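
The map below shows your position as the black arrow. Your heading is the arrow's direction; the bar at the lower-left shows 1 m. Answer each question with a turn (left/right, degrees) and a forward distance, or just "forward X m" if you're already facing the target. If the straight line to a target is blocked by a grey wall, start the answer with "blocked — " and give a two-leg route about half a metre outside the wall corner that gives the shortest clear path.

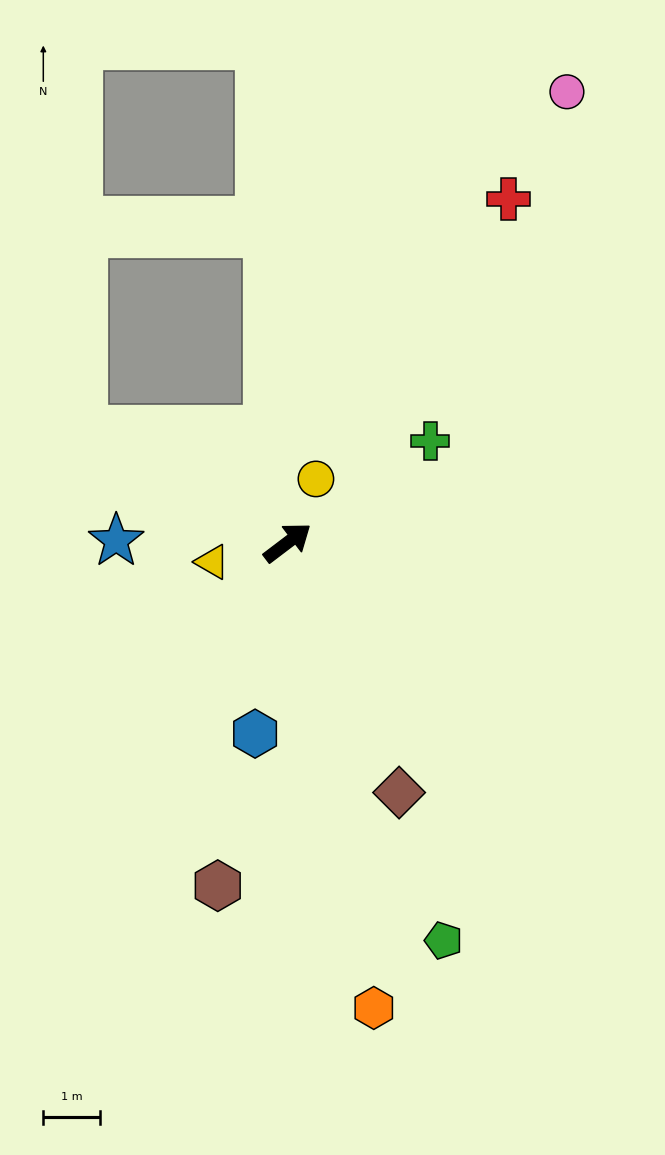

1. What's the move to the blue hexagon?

turn right 137°, forward 3.4 m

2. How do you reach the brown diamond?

turn right 103°, forward 4.8 m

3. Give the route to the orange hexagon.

turn right 117°, forward 8.3 m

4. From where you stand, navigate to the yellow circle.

turn left 29°, forward 1.2 m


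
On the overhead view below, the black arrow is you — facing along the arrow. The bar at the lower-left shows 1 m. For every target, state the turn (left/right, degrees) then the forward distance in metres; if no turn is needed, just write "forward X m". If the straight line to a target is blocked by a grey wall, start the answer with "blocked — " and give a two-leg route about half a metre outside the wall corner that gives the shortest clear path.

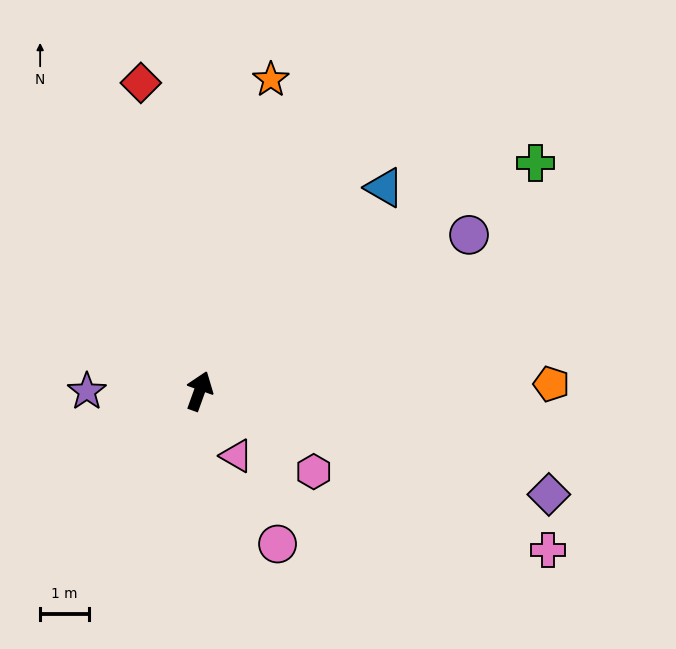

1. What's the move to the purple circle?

turn right 40°, forward 6.4 m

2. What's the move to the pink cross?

turn right 95°, forward 7.9 m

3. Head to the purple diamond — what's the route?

turn right 87°, forward 7.5 m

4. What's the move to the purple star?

turn left 110°, forward 2.3 m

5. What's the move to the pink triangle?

turn right 131°, forward 1.5 m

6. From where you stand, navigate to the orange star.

turn left 7°, forward 6.6 m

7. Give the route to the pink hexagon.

turn right 105°, forward 2.9 m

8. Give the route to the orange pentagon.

turn right 69°, forward 7.2 m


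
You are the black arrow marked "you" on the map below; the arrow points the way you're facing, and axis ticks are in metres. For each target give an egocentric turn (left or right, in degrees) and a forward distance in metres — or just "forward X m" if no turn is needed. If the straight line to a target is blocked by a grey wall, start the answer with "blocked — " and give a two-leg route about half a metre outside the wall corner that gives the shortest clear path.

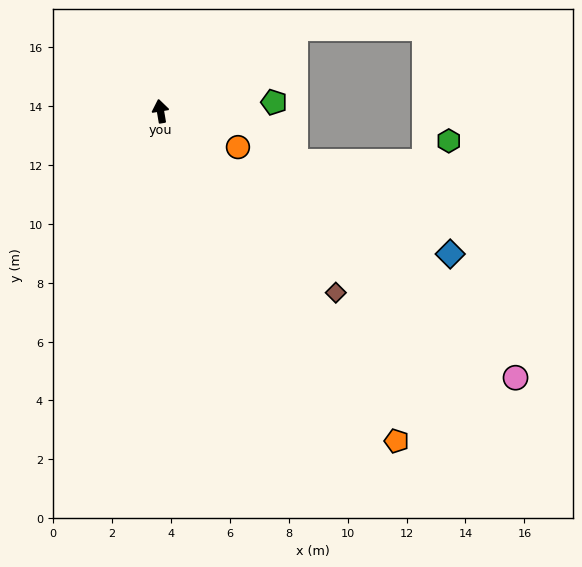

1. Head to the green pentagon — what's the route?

turn right 95°, forward 3.9 m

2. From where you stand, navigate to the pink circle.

turn right 136°, forward 15.1 m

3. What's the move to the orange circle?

turn right 124°, forward 2.9 m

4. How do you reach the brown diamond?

turn right 146°, forward 8.6 m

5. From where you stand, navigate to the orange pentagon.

turn right 154°, forward 13.8 m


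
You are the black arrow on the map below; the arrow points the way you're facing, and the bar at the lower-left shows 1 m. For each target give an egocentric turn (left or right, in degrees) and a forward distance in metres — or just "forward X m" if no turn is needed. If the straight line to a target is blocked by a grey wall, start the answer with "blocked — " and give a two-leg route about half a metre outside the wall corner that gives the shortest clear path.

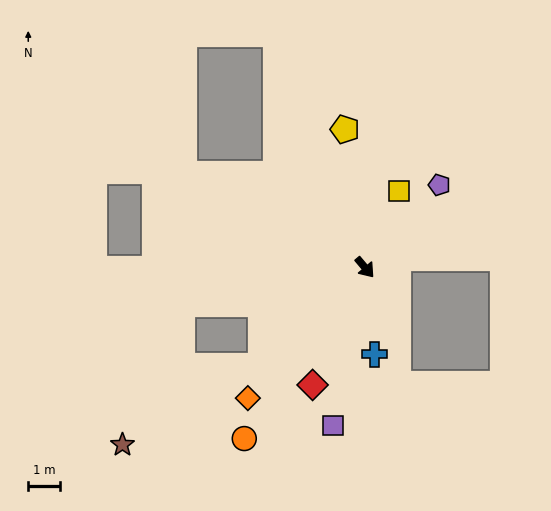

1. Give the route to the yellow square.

turn left 115°, forward 2.7 m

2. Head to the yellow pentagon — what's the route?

turn left 148°, forward 4.4 m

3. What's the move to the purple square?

turn right 52°, forward 5.1 m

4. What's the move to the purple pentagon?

turn left 98°, forward 3.5 m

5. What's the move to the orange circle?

turn right 75°, forward 6.6 m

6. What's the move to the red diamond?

turn right 64°, forward 4.1 m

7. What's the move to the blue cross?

turn right 34°, forward 2.8 m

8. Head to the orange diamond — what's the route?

turn right 82°, forward 5.6 m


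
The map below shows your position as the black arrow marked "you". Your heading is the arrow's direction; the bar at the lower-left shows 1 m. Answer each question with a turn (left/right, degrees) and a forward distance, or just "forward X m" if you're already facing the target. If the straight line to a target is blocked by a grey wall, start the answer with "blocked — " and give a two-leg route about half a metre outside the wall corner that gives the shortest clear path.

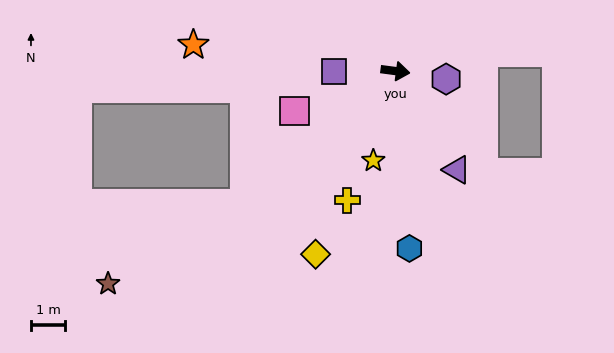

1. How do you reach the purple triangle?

turn right 51°, forward 3.4 m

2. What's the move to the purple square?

turn right 172°, forward 1.8 m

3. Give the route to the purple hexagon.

forward 1.5 m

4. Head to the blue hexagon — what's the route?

turn right 78°, forward 5.2 m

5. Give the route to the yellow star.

turn right 96°, forward 2.7 m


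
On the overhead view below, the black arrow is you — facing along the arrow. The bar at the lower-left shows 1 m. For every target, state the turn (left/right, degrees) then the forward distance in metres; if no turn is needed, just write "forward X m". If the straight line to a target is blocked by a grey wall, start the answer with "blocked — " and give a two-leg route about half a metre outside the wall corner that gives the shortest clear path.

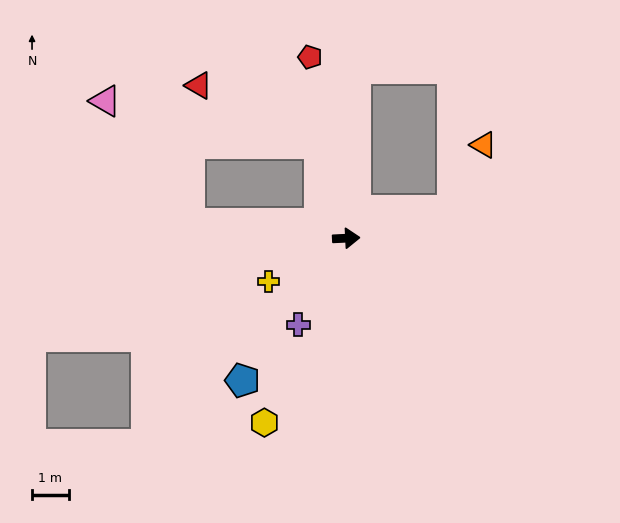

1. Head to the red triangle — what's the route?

blocked — turn left 103°, forward 2.7 m, then turn left 49°, forward 3.7 m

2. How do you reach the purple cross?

turn right 122°, forward 2.7 m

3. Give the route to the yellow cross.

turn right 154°, forward 2.4 m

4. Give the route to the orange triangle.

blocked — turn left 12°, forward 3.0 m, then turn left 50°, forward 2.0 m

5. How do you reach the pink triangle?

blocked — turn left 172°, forward 4.3 m, then turn right 50°, forward 4.1 m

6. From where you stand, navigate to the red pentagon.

turn left 99°, forward 5.0 m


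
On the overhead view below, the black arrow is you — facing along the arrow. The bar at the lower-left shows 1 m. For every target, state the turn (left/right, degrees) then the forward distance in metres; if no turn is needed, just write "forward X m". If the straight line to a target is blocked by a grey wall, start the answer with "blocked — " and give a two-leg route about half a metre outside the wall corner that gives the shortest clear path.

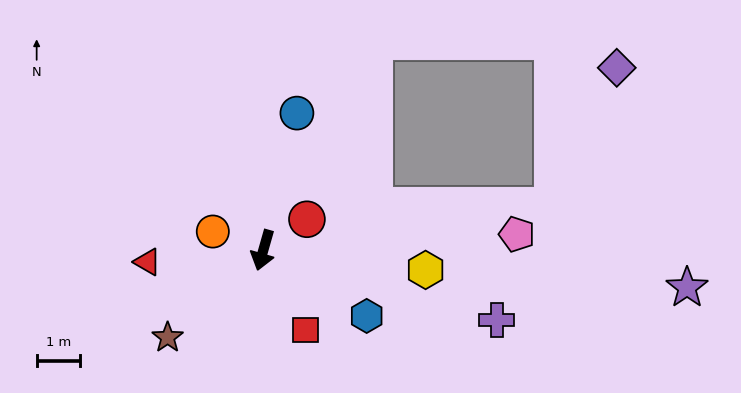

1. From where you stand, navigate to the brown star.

turn right 32°, forward 3.0 m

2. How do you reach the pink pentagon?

turn left 110°, forward 5.8 m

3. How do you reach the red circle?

turn left 141°, forward 1.2 m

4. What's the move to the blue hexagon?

turn left 73°, forward 2.8 m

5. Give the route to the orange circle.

turn right 94°, forward 1.2 m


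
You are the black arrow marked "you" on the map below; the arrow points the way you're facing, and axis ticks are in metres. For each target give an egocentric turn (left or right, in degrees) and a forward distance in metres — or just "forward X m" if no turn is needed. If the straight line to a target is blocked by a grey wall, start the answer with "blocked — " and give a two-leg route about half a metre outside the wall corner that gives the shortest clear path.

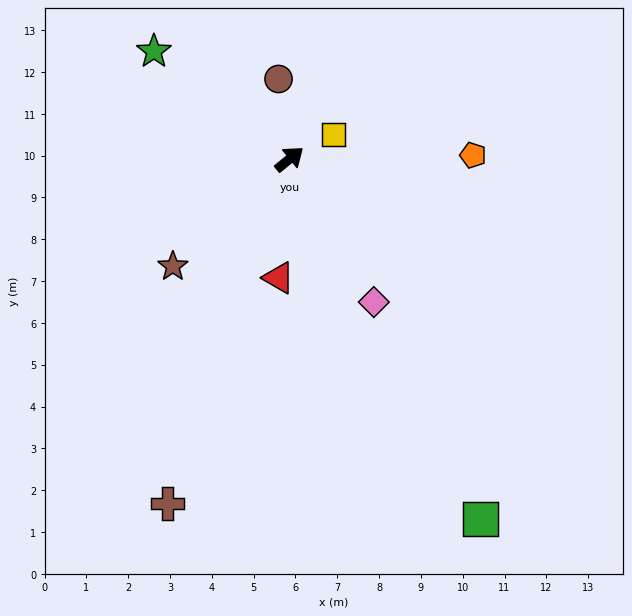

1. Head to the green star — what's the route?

turn left 102°, forward 4.1 m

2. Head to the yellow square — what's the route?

turn right 10°, forward 1.2 m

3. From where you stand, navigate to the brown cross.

turn right 149°, forward 8.7 m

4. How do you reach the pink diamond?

turn right 99°, forward 4.0 m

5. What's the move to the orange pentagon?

turn right 38°, forward 4.4 m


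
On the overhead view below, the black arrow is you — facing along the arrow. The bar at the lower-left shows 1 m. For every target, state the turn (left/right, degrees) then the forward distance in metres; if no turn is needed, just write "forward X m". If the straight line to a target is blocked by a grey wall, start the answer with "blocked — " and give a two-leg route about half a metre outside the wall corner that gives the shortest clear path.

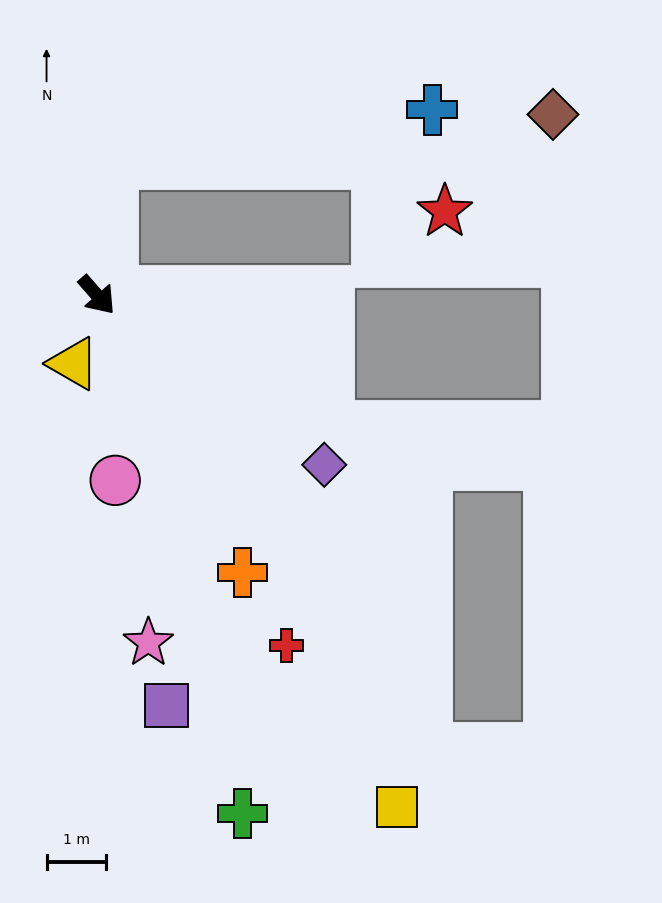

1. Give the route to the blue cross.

blocked — turn left 132°, forward 2.2 m, then turn right 74°, forward 5.5 m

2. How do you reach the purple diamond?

turn left 12°, forward 4.8 m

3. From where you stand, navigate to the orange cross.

turn right 14°, forward 5.3 m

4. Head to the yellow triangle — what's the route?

turn right 60°, forward 1.2 m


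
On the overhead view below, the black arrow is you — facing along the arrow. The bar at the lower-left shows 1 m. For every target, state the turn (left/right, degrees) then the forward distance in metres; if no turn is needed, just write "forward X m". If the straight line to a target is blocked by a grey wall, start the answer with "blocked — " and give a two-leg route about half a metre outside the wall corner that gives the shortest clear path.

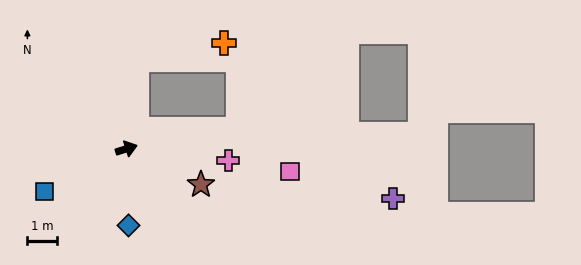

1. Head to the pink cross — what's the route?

turn right 24°, forward 3.4 m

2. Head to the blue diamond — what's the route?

turn right 106°, forward 2.5 m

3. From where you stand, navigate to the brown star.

turn right 43°, forward 2.7 m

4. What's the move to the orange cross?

blocked — turn left 66°, forward 3.0 m, then turn right 73°, forward 3.0 m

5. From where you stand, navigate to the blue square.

turn right 170°, forward 3.1 m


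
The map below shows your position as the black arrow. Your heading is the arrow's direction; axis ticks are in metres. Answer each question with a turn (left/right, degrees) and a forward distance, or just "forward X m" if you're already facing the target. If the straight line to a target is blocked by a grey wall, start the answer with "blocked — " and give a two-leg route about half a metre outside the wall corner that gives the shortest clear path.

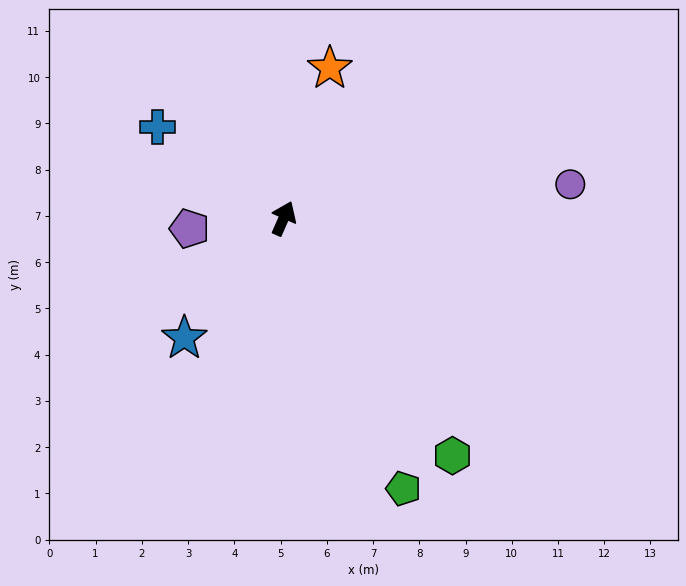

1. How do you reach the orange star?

turn left 7°, forward 3.4 m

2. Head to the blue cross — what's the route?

turn left 78°, forward 3.4 m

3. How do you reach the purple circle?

turn right 59°, forward 6.2 m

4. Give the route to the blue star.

turn left 164°, forward 3.4 m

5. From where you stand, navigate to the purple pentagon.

turn left 120°, forward 2.0 m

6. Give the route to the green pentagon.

turn right 132°, forward 6.4 m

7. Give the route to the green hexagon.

turn right 121°, forward 6.3 m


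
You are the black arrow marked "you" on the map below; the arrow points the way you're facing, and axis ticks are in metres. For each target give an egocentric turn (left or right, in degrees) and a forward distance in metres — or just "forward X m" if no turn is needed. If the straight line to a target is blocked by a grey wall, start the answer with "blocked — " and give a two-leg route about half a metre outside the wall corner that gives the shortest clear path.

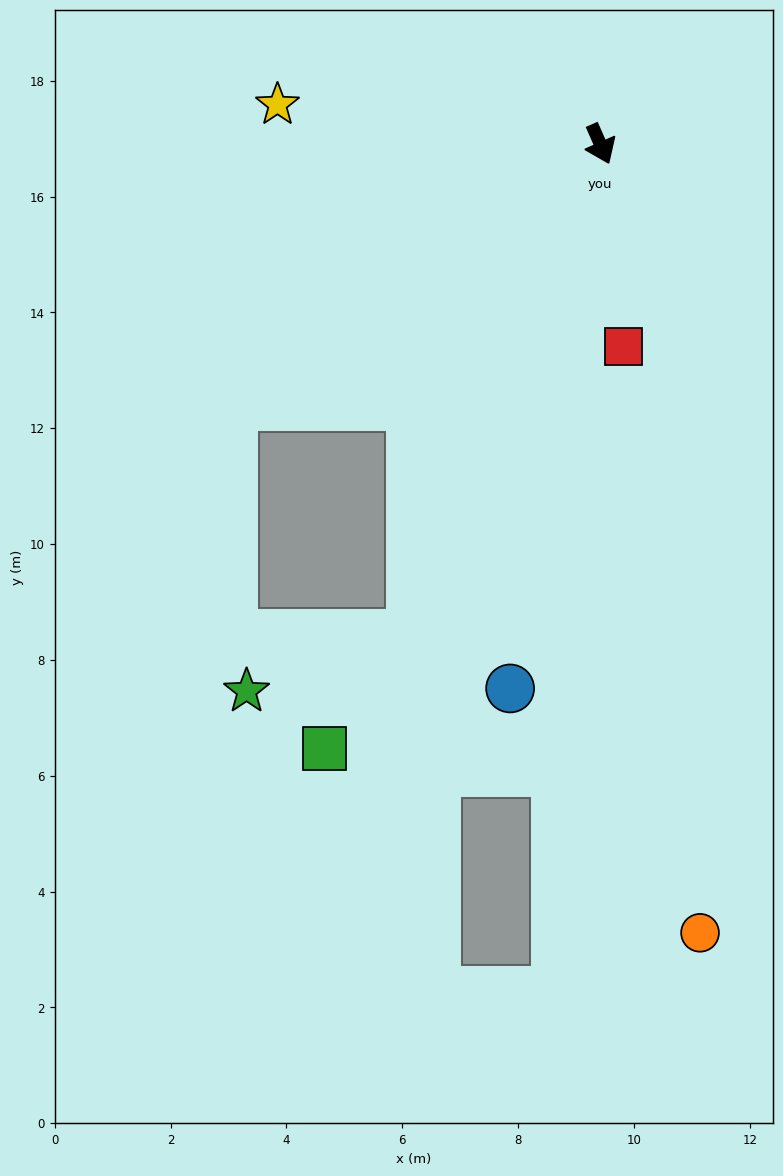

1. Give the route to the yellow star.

turn right 121°, forward 5.6 m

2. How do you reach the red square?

turn right 17°, forward 3.5 m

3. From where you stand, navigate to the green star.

blocked — turn right 45°, forward 9.1 m, then turn right 50°, forward 3.0 m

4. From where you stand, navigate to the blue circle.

turn right 33°, forward 9.5 m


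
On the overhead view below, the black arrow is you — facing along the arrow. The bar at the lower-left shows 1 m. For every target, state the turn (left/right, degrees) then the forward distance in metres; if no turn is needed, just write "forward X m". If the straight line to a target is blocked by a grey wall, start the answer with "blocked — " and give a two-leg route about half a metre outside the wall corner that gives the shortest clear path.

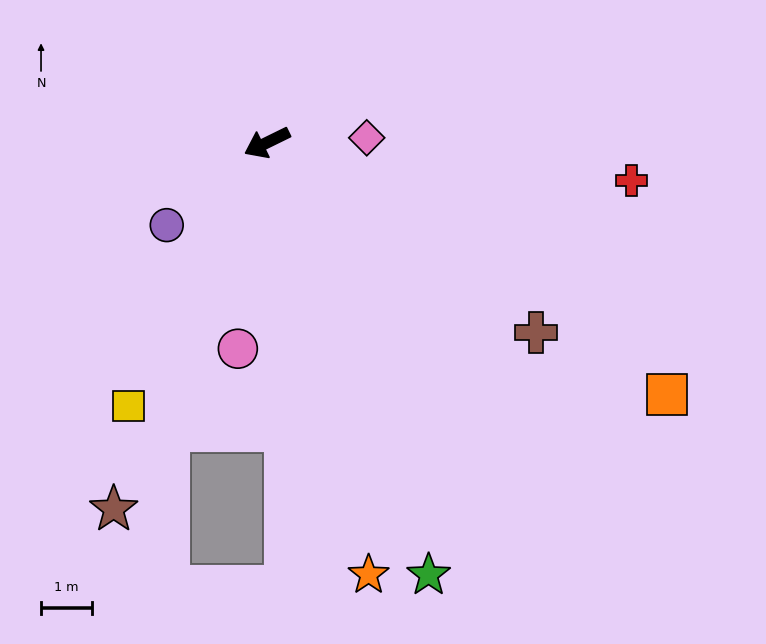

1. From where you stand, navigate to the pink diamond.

turn left 157°, forward 1.9 m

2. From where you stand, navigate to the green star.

turn left 84°, forward 9.0 m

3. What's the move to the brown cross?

turn left 119°, forward 6.4 m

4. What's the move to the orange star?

turn left 77°, forward 8.6 m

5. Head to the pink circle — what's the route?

turn left 56°, forward 4.0 m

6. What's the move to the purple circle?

turn left 13°, forward 2.5 m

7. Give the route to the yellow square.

turn left 36°, forward 5.8 m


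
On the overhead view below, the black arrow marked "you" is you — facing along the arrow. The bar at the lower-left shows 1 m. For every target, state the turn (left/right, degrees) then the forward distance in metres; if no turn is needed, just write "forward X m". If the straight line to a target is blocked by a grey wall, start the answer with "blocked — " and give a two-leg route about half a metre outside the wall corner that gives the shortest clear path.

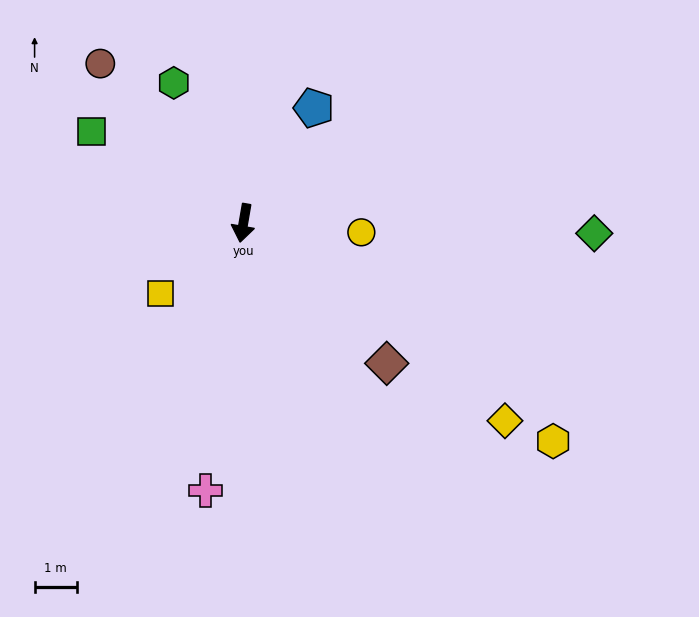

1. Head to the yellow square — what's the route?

turn right 40°, forward 2.6 m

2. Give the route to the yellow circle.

turn left 95°, forward 2.8 m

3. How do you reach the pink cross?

forward 6.4 m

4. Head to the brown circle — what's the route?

turn right 128°, forward 5.1 m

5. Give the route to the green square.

turn right 111°, forward 4.2 m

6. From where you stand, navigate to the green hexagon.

turn right 144°, forward 3.7 m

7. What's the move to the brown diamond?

turn left 55°, forward 4.8 m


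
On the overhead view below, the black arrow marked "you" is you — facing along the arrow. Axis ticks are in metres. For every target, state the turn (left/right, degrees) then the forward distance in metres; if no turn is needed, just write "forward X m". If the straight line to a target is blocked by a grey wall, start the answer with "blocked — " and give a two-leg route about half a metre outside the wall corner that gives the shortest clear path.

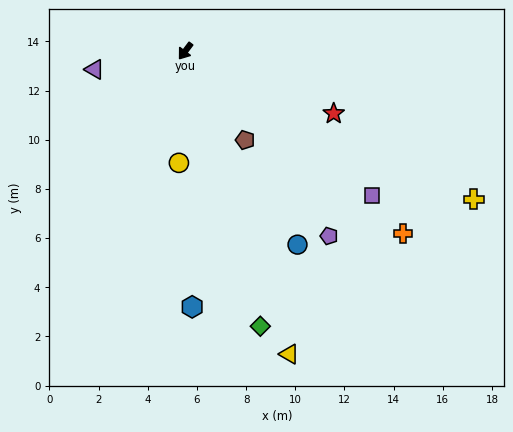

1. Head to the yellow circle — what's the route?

turn left 34°, forward 4.6 m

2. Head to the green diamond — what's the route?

turn left 52°, forward 11.6 m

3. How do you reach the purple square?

turn left 89°, forward 9.6 m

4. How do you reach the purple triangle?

turn right 42°, forward 3.8 m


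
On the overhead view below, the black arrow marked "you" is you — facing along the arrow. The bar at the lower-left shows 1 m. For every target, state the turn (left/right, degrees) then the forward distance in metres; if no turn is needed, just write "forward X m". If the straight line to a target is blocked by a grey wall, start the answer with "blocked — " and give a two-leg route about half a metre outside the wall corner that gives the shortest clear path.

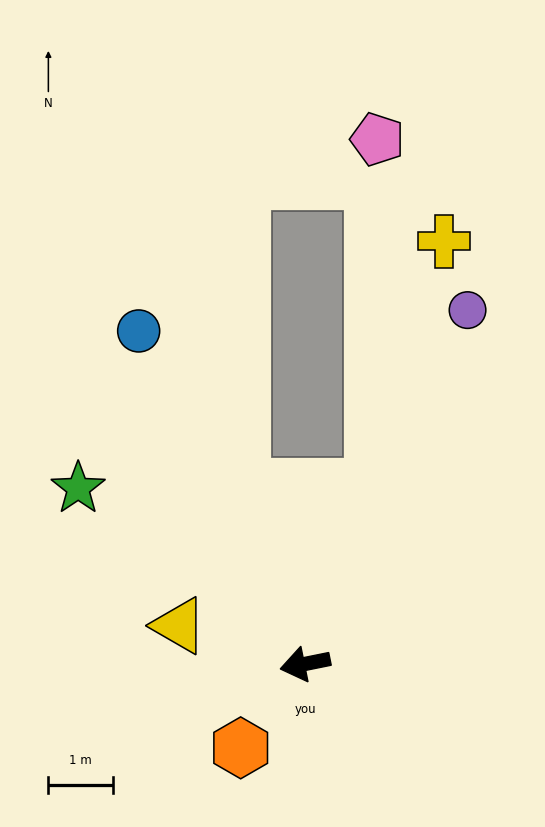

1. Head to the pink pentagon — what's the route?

blocked — turn right 122°, forward 2.9 m, then turn left 20°, forward 5.3 m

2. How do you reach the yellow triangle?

turn right 28°, forward 2.0 m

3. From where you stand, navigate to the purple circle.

turn right 126°, forward 6.0 m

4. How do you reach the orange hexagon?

turn left 41°, forward 1.6 m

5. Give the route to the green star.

turn right 49°, forward 4.4 m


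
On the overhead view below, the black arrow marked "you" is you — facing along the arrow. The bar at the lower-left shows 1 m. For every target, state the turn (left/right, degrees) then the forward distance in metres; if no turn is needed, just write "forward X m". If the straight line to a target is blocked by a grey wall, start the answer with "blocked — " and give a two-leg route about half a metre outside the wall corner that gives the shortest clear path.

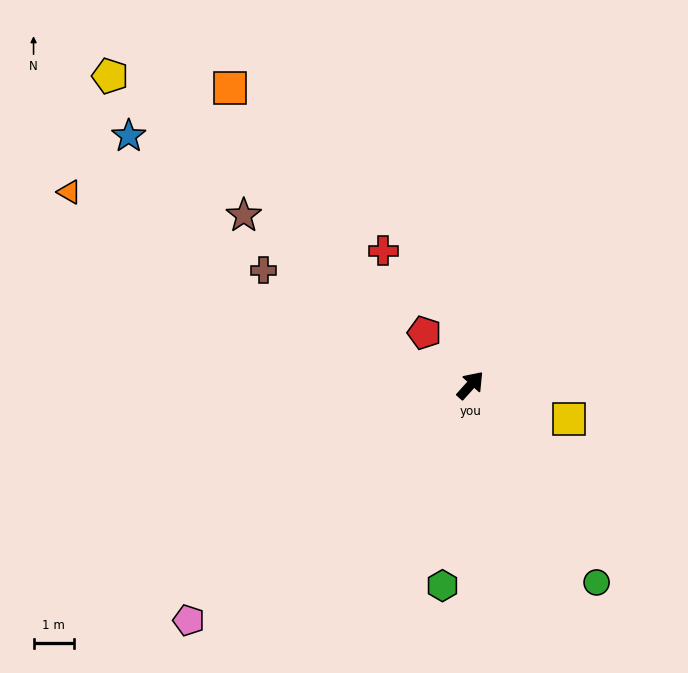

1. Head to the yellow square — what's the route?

turn right 67°, forward 2.6 m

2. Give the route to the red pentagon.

turn left 83°, forward 1.7 m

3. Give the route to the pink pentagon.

turn left 172°, forward 9.1 m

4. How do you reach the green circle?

turn right 105°, forward 5.8 m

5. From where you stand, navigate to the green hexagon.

turn right 146°, forward 5.0 m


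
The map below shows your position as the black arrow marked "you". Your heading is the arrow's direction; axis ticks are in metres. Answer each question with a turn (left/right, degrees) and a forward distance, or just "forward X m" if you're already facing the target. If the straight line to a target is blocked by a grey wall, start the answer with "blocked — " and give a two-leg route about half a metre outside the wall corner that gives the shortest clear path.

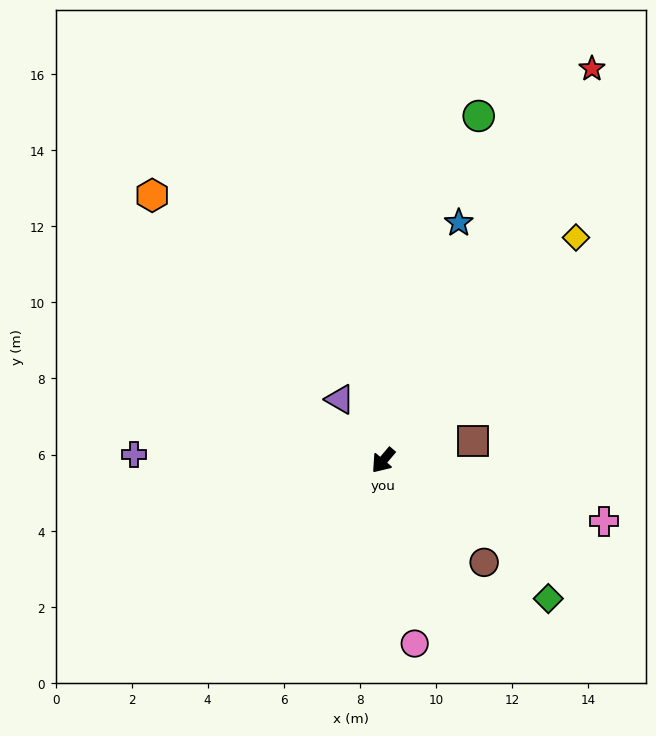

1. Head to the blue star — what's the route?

turn right 157°, forward 6.6 m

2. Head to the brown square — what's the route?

turn left 142°, forward 2.4 m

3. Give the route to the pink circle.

turn left 50°, forward 4.9 m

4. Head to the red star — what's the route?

turn right 168°, forward 11.7 m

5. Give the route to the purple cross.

turn right 51°, forward 6.6 m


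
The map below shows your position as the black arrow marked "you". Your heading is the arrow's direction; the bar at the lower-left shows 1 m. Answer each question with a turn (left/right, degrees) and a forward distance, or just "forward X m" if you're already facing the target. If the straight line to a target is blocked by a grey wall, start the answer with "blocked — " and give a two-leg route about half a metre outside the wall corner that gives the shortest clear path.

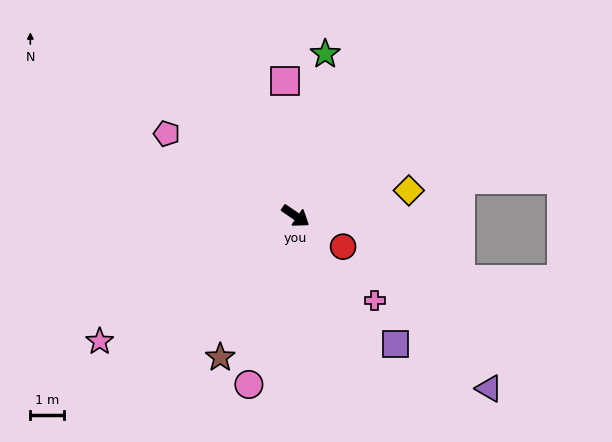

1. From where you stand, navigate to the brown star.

turn right 84°, forward 4.7 m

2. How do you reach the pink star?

turn right 113°, forward 6.9 m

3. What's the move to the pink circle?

turn right 71°, forward 5.2 m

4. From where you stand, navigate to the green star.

turn left 114°, forward 4.9 m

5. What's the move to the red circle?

forward 1.7 m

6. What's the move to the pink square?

turn left 129°, forward 4.0 m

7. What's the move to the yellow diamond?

turn left 47°, forward 3.4 m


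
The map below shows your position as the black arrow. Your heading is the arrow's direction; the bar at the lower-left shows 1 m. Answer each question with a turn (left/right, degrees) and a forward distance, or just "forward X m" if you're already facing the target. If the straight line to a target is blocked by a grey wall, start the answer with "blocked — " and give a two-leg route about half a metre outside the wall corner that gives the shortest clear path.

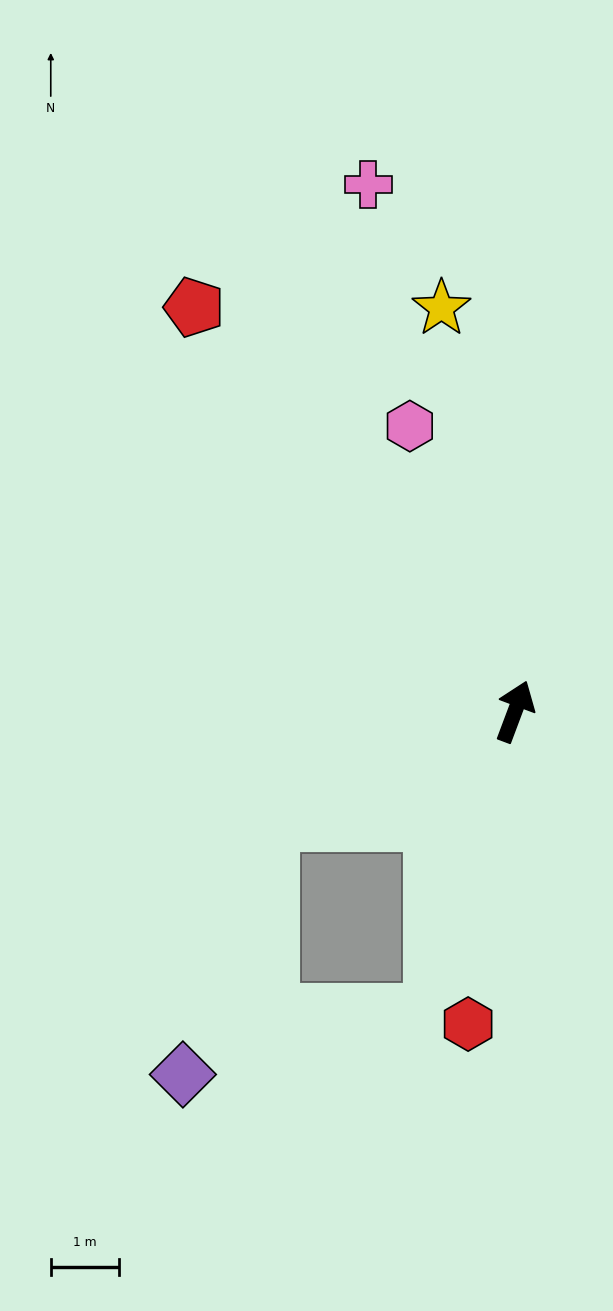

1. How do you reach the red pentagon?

turn left 59°, forward 7.6 m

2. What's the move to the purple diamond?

blocked — turn left 135°, forward 3.9 m, then turn left 46°, forward 3.9 m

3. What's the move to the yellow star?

turn left 31°, forward 6.0 m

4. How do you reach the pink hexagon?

turn left 41°, forward 4.5 m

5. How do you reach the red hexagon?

turn right 168°, forward 4.6 m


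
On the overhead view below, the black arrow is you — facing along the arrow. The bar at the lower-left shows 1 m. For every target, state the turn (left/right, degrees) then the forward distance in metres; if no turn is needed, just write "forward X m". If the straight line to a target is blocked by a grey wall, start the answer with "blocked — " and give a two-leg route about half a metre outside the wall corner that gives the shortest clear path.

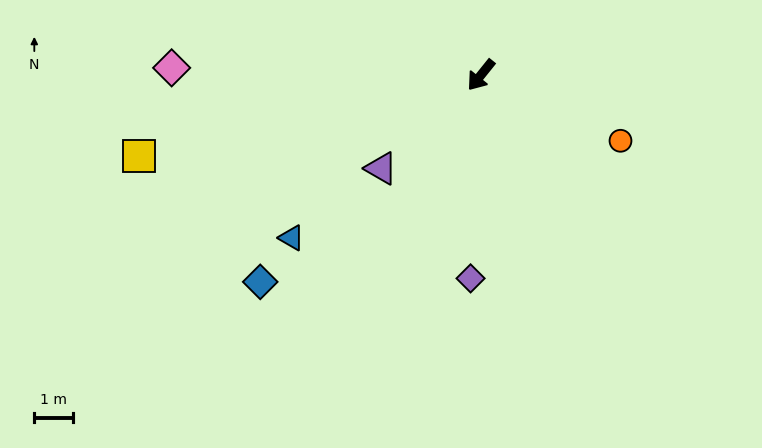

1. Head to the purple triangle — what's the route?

turn right 8°, forward 3.5 m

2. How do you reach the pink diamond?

turn right 53°, forward 8.0 m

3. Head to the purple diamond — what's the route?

turn left 36°, forward 5.3 m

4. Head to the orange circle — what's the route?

turn left 104°, forward 4.0 m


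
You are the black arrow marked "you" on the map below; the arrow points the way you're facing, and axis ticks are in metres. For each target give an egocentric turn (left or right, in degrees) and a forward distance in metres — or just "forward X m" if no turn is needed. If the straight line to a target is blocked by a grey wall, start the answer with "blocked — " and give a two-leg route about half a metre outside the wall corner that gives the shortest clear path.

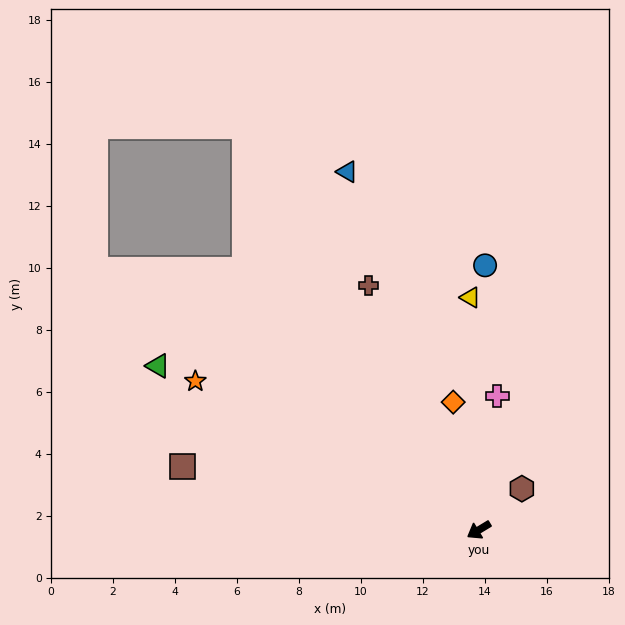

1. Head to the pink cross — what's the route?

turn right 129°, forward 4.4 m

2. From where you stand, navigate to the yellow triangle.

turn right 119°, forward 7.5 m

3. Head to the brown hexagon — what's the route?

turn right 167°, forward 1.9 m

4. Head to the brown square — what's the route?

turn right 43°, forward 9.8 m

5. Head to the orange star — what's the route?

turn right 59°, forward 10.3 m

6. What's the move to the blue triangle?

turn right 101°, forward 12.3 m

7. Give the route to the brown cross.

turn right 97°, forward 8.7 m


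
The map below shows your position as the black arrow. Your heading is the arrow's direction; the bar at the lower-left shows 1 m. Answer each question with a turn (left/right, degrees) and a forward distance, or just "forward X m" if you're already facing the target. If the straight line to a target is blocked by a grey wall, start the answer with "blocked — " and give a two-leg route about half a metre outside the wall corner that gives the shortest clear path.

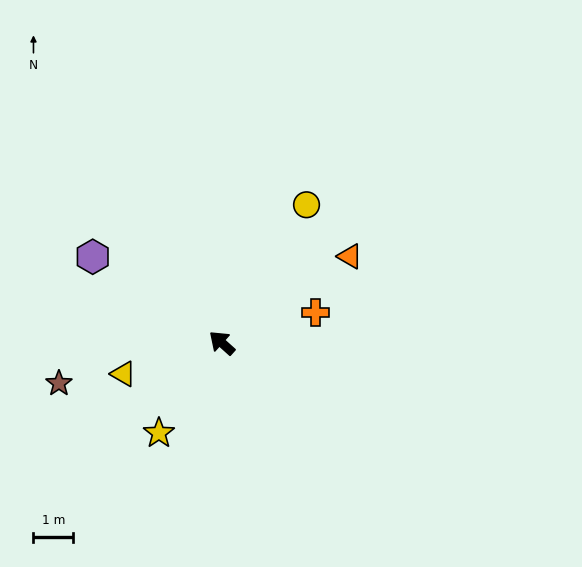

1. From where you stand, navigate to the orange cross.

turn right 120°, forward 2.5 m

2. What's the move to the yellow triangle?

turn left 59°, forward 2.6 m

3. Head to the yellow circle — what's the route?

turn right 80°, forward 4.1 m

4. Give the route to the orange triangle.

turn right 104°, forward 3.9 m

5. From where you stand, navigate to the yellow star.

turn left 97°, forward 2.8 m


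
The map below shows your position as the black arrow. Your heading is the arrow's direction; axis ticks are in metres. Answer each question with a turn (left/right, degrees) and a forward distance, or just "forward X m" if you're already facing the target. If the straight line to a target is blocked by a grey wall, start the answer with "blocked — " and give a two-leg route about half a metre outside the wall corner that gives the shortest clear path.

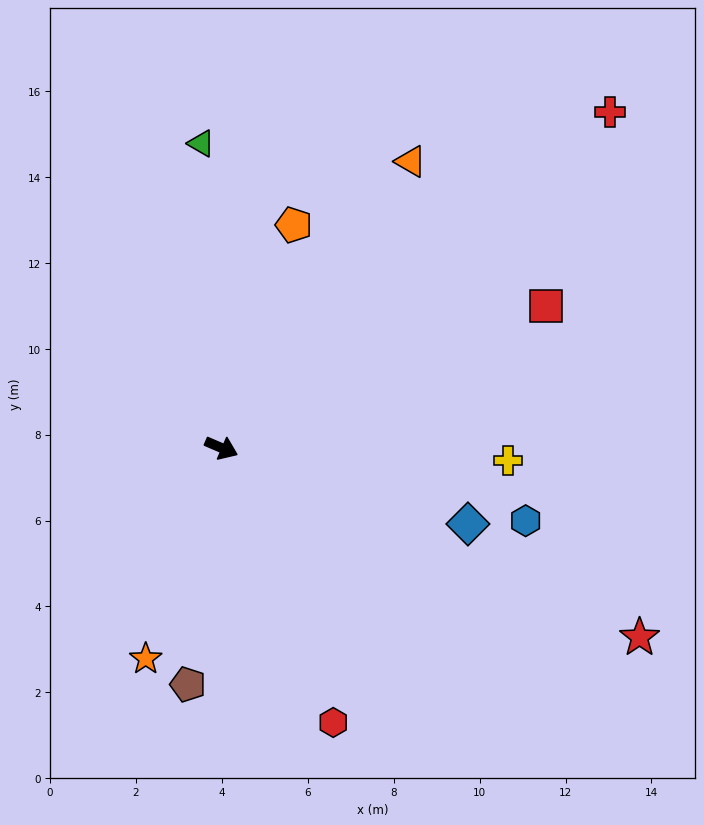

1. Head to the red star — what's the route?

forward 10.7 m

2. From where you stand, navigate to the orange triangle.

turn left 80°, forward 8.0 m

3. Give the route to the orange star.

turn right 87°, forward 5.2 m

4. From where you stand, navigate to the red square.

turn left 47°, forward 8.2 m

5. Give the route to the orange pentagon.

turn left 95°, forward 5.5 m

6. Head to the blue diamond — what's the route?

turn left 6°, forward 6.0 m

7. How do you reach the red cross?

turn left 64°, forward 12.0 m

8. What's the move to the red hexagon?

turn right 45°, forward 6.9 m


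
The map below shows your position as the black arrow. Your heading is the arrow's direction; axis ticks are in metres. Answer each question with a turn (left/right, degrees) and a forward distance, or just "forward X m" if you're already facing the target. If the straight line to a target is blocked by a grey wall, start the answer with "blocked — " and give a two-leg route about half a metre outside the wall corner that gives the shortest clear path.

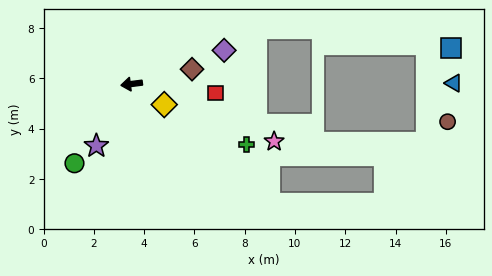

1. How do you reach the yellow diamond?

turn left 141°, forward 1.5 m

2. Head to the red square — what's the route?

turn left 167°, forward 3.4 m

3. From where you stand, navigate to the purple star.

turn left 53°, forward 2.8 m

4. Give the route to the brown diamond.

turn right 173°, forward 2.5 m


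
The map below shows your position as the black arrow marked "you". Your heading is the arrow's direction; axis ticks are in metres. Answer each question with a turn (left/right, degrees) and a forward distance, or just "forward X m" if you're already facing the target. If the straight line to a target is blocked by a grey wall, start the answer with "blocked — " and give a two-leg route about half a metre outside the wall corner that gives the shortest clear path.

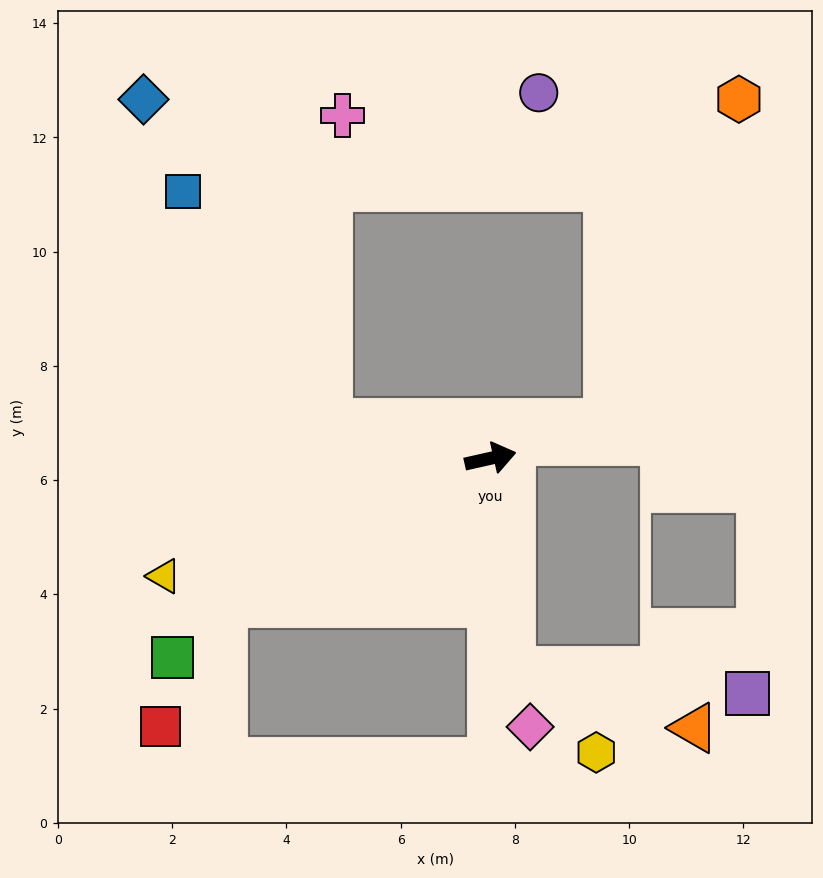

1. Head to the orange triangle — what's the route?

blocked — turn right 97°, forward 3.7 m, then turn left 67°, forward 3.3 m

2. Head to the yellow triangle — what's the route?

turn right 173°, forward 6.1 m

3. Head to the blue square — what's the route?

blocked — turn left 155°, forward 2.9 m, then turn right 45°, forward 4.8 m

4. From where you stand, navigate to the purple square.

blocked — turn right 97°, forward 3.7 m, then turn left 79°, forward 4.1 m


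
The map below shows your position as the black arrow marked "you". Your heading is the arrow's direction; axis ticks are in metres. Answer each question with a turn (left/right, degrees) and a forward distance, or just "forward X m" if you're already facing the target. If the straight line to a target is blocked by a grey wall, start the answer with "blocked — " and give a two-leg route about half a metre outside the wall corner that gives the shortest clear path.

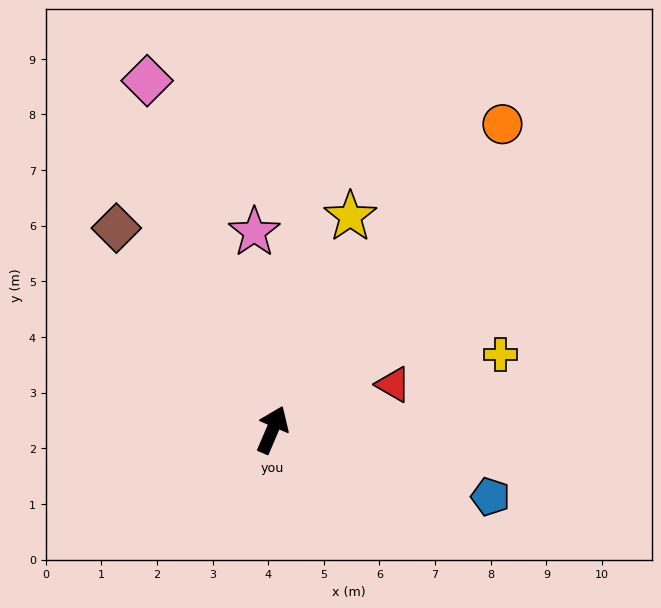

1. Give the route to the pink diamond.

turn left 43°, forward 6.7 m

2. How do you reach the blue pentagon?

turn right 84°, forward 4.1 m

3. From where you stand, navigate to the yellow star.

turn left 3°, forward 4.1 m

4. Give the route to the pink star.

turn left 28°, forward 3.6 m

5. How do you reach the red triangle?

turn right 46°, forward 2.3 m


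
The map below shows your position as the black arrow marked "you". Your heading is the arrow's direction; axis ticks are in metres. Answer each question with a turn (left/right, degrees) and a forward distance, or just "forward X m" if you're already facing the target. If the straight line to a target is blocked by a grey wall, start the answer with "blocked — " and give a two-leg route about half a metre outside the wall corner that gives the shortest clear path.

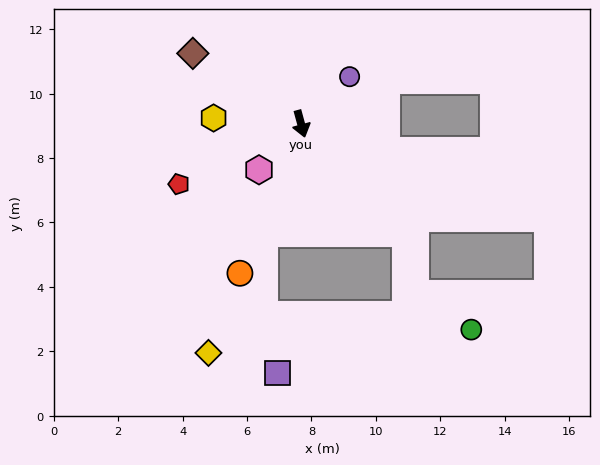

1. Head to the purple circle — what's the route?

turn left 119°, forward 2.1 m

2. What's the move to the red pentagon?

turn right 79°, forward 4.2 m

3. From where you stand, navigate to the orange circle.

turn right 37°, forward 5.0 m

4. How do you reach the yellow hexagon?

turn right 109°, forward 2.7 m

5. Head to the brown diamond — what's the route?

turn right 138°, forward 4.0 m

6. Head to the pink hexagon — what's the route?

turn right 58°, forward 1.9 m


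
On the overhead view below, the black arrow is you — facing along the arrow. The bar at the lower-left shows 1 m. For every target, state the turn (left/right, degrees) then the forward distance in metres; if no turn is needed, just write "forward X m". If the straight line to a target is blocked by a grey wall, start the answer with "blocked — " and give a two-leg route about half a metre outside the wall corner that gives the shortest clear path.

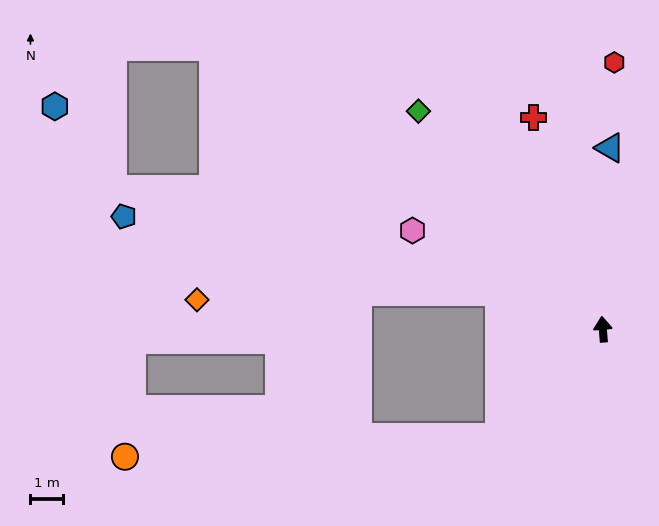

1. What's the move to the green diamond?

turn left 36°, forward 8.7 m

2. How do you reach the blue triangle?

turn right 7°, forward 5.5 m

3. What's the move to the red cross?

turn left 14°, forward 6.8 m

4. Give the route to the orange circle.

blocked — turn left 132°, forward 4.5 m, then turn right 44°, forward 11.4 m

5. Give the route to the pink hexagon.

turn left 58°, forward 6.5 m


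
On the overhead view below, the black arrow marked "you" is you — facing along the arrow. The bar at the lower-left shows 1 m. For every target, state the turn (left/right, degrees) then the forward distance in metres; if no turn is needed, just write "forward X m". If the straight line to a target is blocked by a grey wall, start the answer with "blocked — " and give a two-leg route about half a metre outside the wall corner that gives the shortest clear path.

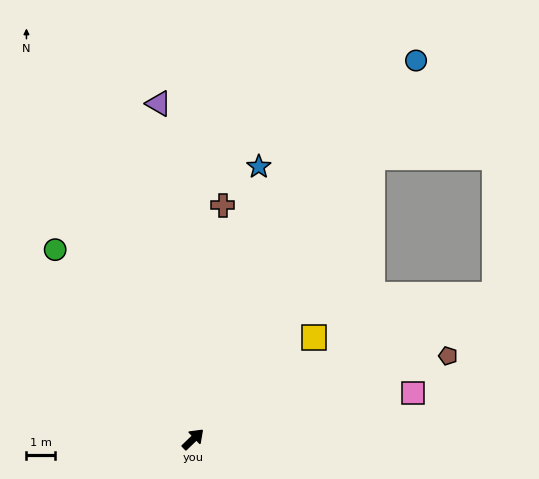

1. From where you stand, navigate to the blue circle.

turn left 16°, forward 15.2 m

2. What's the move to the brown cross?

turn left 39°, forward 8.2 m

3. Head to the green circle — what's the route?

turn left 82°, forward 8.1 m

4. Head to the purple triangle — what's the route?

turn left 52°, forward 11.7 m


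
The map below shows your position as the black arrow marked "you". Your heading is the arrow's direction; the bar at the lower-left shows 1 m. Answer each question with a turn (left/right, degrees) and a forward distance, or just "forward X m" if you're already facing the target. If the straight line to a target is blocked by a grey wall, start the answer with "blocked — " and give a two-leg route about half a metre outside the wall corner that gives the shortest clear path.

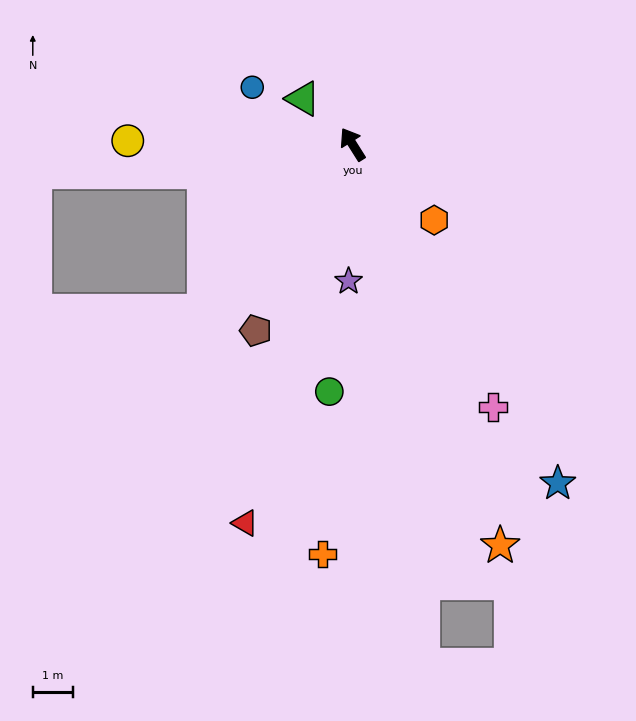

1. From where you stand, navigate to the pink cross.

turn left 176°, forward 7.5 m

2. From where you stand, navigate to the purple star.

turn left 146°, forward 3.4 m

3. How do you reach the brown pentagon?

turn left 120°, forward 5.3 m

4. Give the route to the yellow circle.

turn left 57°, forward 5.7 m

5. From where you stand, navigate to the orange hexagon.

turn right 165°, forward 2.8 m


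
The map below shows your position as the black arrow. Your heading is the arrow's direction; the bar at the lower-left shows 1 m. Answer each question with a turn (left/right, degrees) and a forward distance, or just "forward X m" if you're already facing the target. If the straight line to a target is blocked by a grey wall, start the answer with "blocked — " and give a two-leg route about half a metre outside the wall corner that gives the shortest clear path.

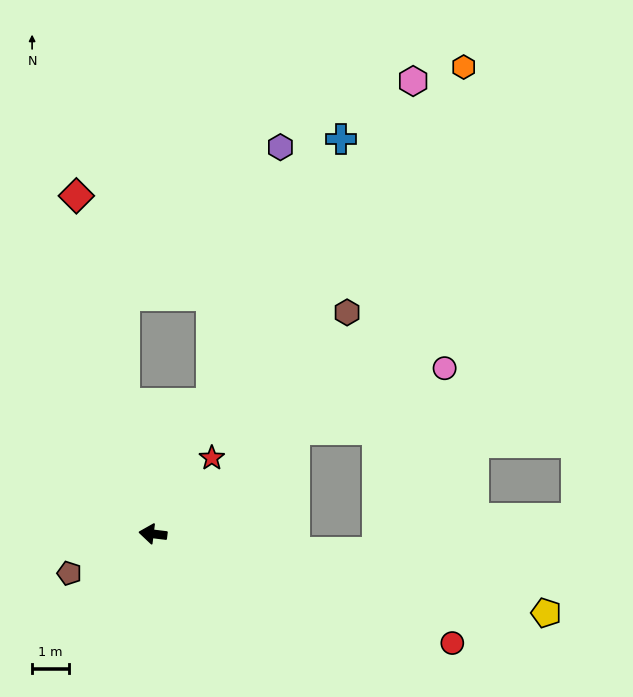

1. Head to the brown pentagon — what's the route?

turn left 32°, forward 2.5 m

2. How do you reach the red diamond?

turn right 70°, forward 9.5 m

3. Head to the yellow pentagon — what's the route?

turn left 176°, forward 11.0 m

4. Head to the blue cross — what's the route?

turn right 109°, forward 12.0 m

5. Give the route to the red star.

turn right 121°, forward 2.6 m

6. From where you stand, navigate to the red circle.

turn left 167°, forward 8.7 m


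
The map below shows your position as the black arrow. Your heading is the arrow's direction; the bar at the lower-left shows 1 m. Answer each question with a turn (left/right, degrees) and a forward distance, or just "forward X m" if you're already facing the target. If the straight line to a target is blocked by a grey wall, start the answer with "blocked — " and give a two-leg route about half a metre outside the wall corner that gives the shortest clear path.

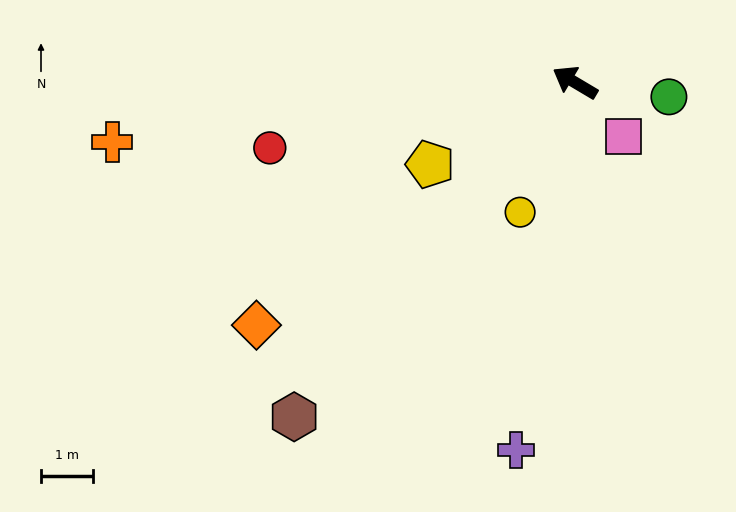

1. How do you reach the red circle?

turn left 43°, forward 6.0 m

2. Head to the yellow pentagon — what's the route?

turn left 60°, forward 3.2 m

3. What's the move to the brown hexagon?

turn left 81°, forward 8.4 m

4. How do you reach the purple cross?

turn left 112°, forward 7.2 m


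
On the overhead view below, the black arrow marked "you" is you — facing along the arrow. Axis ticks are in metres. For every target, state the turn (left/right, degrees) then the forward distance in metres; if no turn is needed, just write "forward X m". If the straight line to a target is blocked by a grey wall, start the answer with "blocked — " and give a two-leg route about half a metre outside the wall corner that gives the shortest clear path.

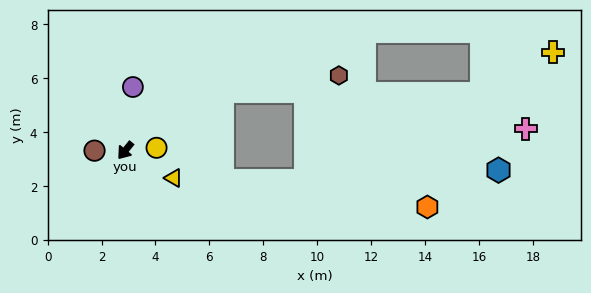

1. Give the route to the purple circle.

turn right 148°, forward 2.4 m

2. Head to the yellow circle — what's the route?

turn left 134°, forward 1.2 m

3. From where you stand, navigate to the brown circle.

turn right 51°, forward 1.1 m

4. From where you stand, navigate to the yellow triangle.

turn left 99°, forward 2.1 m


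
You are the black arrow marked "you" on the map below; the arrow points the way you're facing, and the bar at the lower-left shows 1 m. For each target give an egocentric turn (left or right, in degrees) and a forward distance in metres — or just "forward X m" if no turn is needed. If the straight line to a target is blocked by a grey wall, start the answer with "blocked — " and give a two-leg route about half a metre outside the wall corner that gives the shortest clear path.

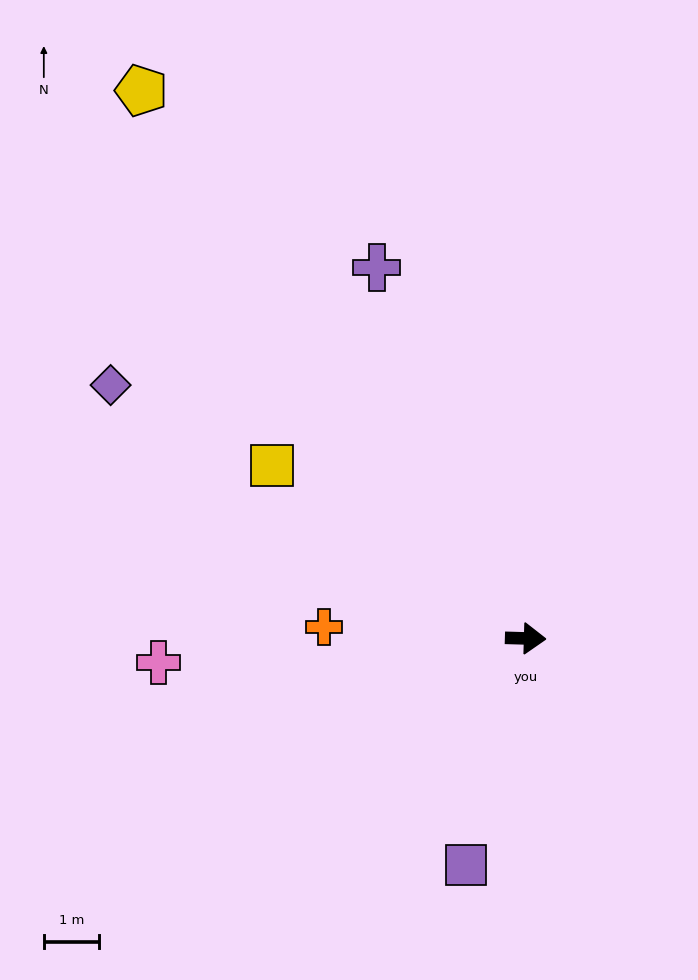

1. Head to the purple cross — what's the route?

turn left 114°, forward 7.2 m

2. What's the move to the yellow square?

turn left 147°, forward 5.5 m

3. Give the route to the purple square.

turn right 103°, forward 4.2 m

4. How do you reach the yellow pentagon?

turn left 127°, forward 12.0 m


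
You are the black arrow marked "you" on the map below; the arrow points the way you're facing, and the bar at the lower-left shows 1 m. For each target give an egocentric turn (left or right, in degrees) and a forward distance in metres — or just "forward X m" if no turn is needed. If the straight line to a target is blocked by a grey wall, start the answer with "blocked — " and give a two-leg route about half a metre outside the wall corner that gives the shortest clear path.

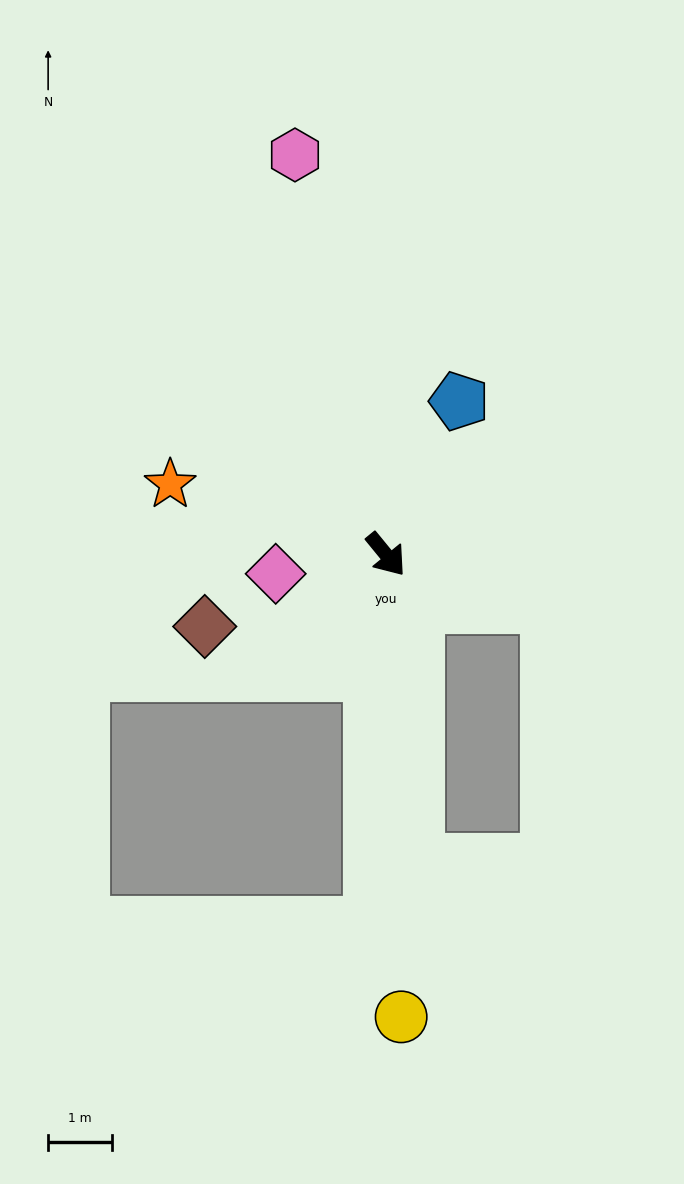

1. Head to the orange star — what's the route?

turn right 147°, forward 3.5 m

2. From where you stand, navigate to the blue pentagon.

turn left 115°, forward 2.7 m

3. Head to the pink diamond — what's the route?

turn right 119°, forward 1.8 m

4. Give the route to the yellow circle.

turn right 37°, forward 7.2 m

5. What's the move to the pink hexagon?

turn left 154°, forward 6.4 m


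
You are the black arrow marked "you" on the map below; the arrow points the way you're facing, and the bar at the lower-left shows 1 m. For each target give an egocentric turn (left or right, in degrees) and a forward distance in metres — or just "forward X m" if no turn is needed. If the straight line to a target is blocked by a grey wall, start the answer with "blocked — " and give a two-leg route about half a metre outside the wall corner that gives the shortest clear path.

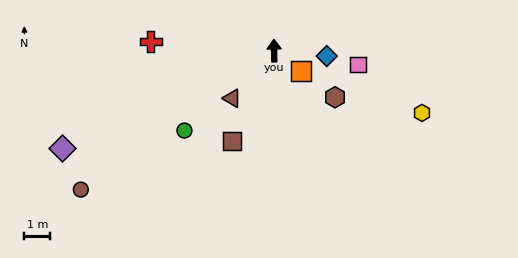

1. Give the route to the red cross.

turn left 85°, forward 4.8 m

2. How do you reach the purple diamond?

turn left 114°, forward 9.1 m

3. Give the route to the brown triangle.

turn left 138°, forward 2.5 m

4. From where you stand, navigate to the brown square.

turn left 154°, forward 3.9 m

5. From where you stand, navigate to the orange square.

turn right 128°, forward 1.3 m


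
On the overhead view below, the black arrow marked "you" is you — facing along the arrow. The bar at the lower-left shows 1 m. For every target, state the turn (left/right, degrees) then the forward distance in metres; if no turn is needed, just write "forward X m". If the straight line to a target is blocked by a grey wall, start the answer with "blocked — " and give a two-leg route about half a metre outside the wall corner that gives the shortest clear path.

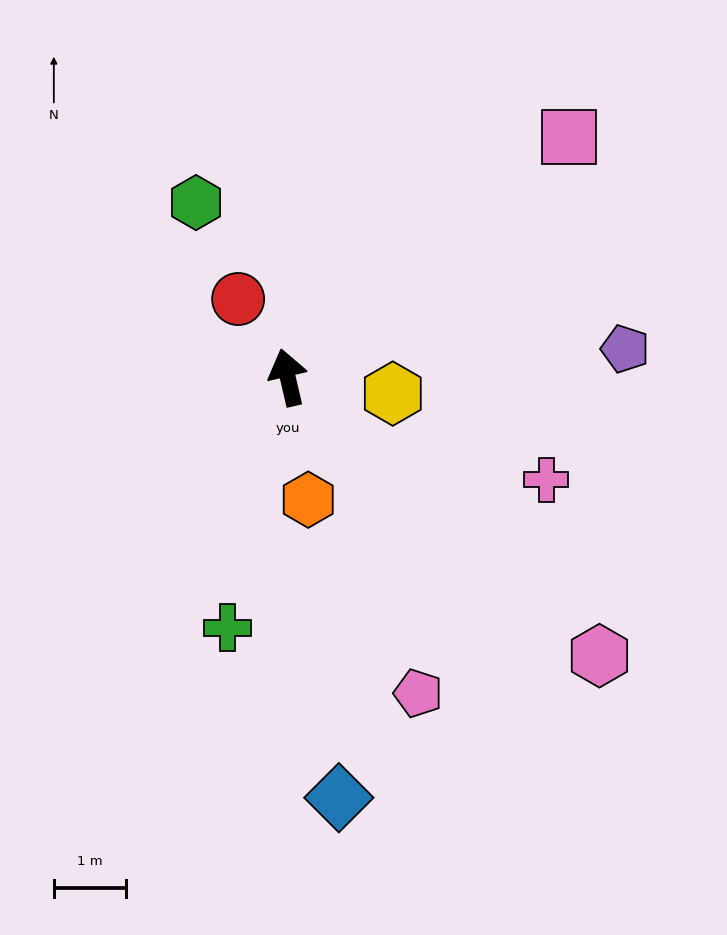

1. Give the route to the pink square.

turn right 63°, forward 5.1 m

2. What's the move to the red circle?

turn left 19°, forward 1.3 m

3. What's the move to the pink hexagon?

turn right 145°, forward 5.8 m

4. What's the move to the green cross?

turn left 153°, forward 3.6 m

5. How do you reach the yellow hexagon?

turn right 112°, forward 1.5 m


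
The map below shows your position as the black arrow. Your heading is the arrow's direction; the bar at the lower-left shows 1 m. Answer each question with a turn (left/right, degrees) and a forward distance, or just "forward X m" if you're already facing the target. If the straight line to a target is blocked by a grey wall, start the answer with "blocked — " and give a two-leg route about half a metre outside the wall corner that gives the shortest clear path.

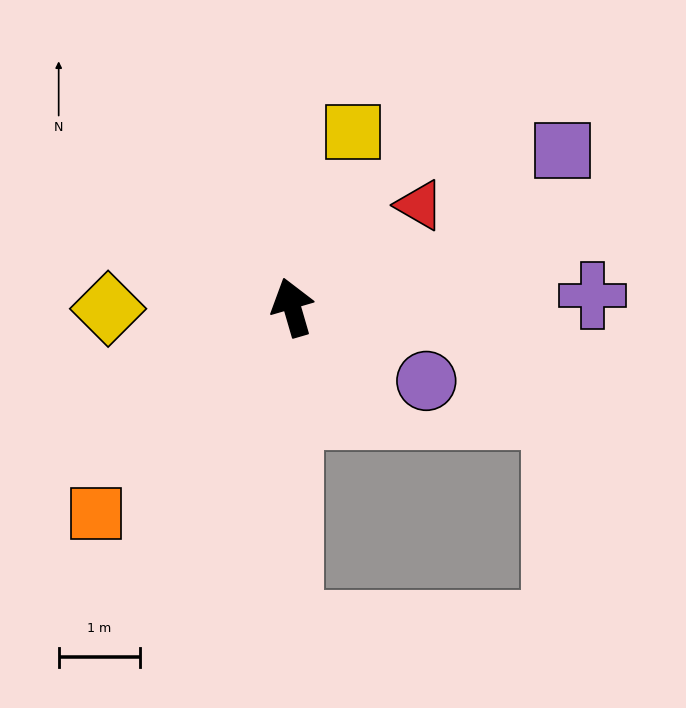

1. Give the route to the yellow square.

turn right 35°, forward 2.3 m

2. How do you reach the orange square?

turn left 120°, forward 3.5 m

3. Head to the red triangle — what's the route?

turn right 68°, forward 2.0 m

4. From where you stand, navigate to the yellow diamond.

turn left 74°, forward 2.3 m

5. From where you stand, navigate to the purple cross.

turn right 104°, forward 3.7 m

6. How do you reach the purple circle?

turn right 135°, forward 1.9 m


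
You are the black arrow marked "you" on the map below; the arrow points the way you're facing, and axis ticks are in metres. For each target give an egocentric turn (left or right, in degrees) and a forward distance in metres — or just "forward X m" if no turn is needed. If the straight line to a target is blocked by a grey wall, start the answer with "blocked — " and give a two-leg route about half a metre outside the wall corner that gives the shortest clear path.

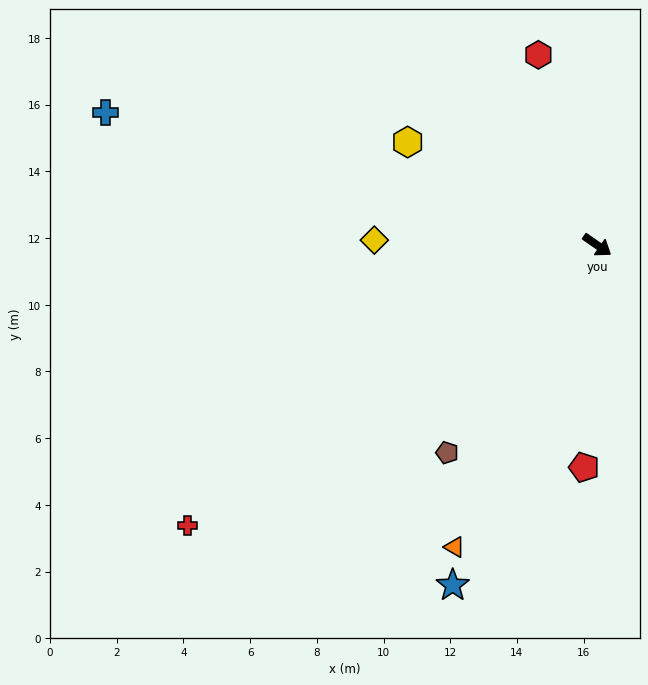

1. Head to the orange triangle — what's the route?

turn right 81°, forward 10.0 m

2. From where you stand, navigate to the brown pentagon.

turn right 91°, forward 7.7 m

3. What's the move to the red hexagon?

turn left 142°, forward 6.0 m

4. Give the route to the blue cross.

turn right 160°, forward 15.3 m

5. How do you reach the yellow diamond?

turn right 147°, forward 6.7 m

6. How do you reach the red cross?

turn right 111°, forward 14.9 m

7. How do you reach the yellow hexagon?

turn right 174°, forward 6.5 m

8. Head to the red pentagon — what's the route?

turn right 59°, forward 6.7 m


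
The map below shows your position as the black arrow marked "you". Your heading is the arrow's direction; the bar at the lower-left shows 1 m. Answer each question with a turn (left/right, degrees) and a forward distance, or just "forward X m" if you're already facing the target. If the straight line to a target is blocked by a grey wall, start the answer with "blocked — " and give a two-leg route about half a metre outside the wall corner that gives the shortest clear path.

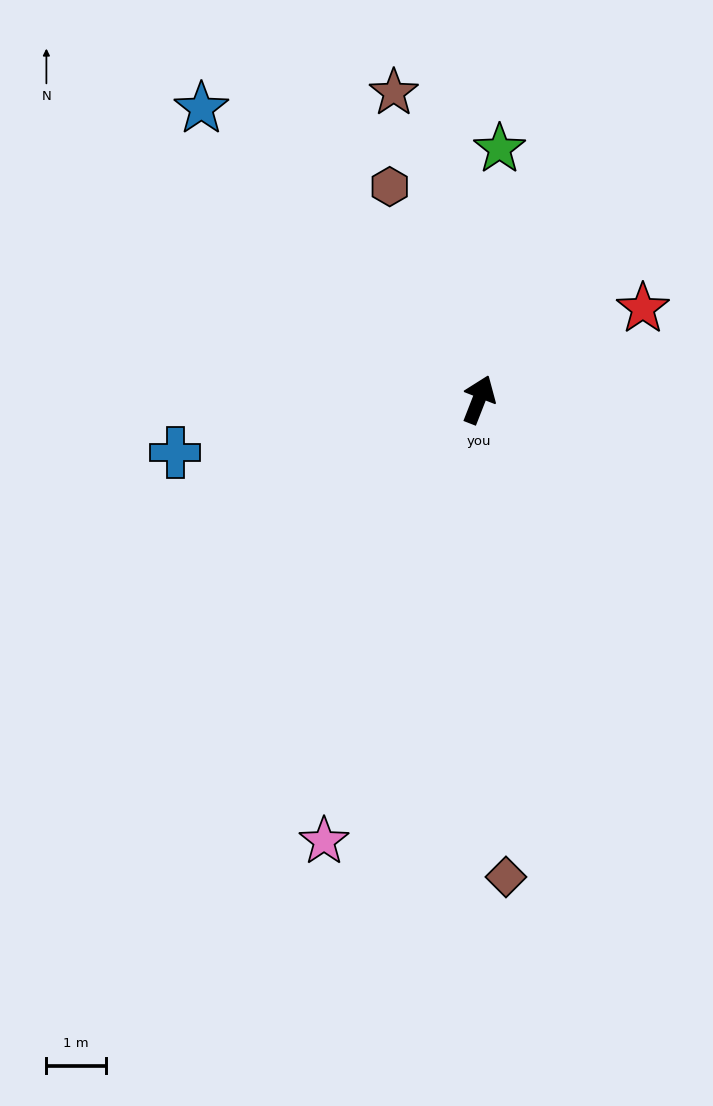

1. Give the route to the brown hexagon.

turn left 44°, forward 3.9 m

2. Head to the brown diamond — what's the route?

turn right 155°, forward 8.0 m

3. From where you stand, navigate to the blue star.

turn left 65°, forward 6.7 m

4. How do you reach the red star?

turn right 40°, forward 3.1 m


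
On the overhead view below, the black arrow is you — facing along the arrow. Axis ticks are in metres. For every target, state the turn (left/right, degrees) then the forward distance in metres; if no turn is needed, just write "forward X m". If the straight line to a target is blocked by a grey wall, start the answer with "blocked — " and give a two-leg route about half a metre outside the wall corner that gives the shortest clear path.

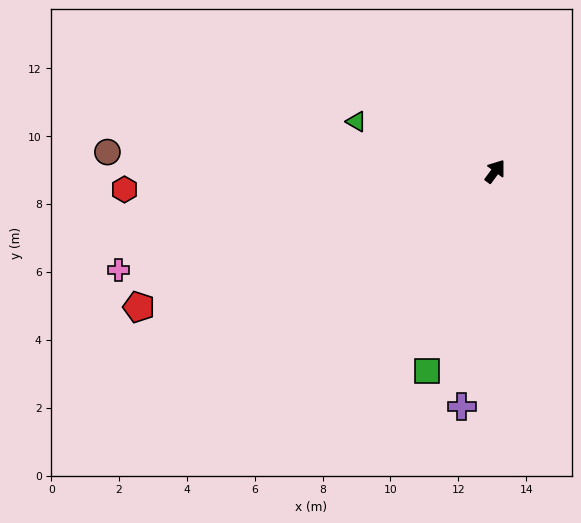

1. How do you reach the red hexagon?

turn left 129°, forward 10.9 m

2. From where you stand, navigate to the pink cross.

turn left 141°, forward 11.5 m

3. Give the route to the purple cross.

turn right 152°, forward 7.0 m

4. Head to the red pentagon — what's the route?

turn left 147°, forward 11.2 m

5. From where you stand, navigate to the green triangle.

turn left 107°, forward 4.3 m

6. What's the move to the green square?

turn right 162°, forward 6.2 m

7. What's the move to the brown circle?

turn left 124°, forward 11.4 m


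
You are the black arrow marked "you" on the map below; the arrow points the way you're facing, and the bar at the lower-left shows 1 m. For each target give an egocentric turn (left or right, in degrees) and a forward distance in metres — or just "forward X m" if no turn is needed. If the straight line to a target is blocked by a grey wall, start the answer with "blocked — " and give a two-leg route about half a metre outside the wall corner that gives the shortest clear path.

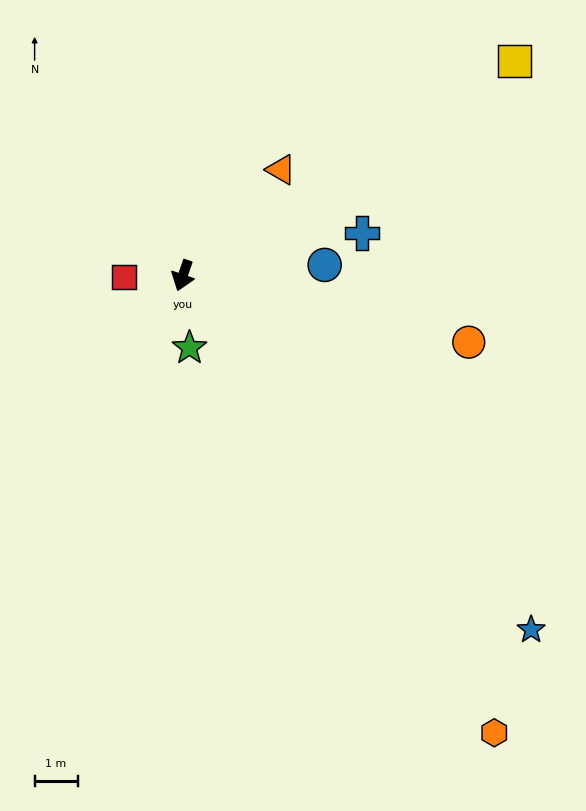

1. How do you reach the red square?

turn right 70°, forward 1.4 m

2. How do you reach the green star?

turn left 24°, forward 1.7 m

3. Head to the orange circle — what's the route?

turn left 96°, forward 6.8 m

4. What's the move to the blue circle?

turn left 113°, forward 3.3 m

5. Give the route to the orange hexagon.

turn left 53°, forward 12.9 m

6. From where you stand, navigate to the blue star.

turn left 63°, forward 11.5 m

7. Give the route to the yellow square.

turn left 142°, forward 9.2 m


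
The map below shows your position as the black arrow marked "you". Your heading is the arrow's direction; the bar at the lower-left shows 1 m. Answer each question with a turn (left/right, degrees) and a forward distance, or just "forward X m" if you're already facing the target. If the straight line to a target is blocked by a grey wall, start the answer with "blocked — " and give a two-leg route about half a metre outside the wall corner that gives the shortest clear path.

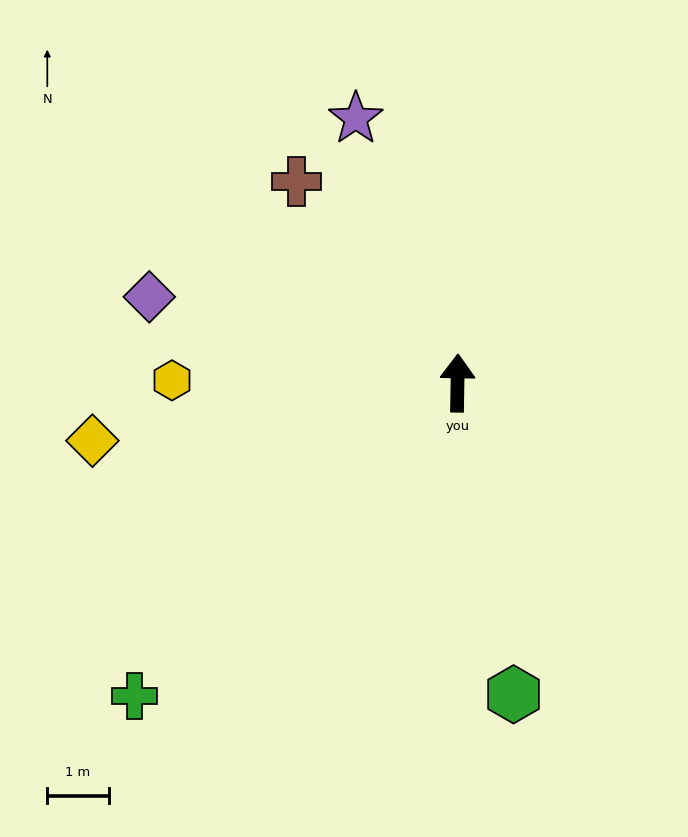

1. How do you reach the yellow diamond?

turn left 100°, forward 6.0 m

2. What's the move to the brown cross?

turn left 40°, forward 4.2 m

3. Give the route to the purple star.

turn left 22°, forward 4.6 m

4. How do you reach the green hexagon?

turn right 169°, forward 5.1 m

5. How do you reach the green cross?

turn left 135°, forward 7.3 m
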